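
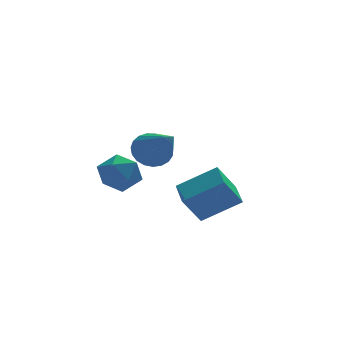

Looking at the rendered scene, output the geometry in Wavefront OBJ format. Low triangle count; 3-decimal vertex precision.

v -3.887 4.262 0.351
v -3.046 4.389 0.307
v -3.714 3.511 1.493
v -2.873 3.638 1.449
v -3.392 4.286 1.637
v -3.499 4.751 0.931
v -3.261 3.149 0.869
v -3.368 3.614 0.163
v -2.659 3.702 0.627
v -2.74 4.404 1.101
v -4.02 3.496 0.699
v -4.101 4.198 1.173
v -1.903 1.476 0.413
v -0.583 1.176 1.247
v -1.806 2.594 0.662
v -0.486 2.294 1.496
v -1.214 1.646 -0.616
v 0.106 1.346 0.218
v -1.117 2.764 -0.367
v 0.203 2.464 0.467
v -2.972 1.138 2.927
v -2.5 1.467 3.343
v -2.748 -0.678 4.113
v -2.755 1.526 3.481
v -3.047 1.517 3.522
v -3.326 1.443 3.461
v -3.544 1.316 3.308
v -3.663 1.158 3.089
v -3.662 0.997 2.841
v -3.542 0.86 2.609
v -3.324 0.771 2.432
v -3.044 0.745 2.34
v -2.752 0.788 2.35
v -2.498 0.891 2.459
v -2.326 1.036 2.65
v -2.265 1.199 2.889
v -2.327 1.352 3.134
f 1 12 6
f 1 6 2
f 1 2 8
f 1 8 11
f 1 11 12
f 2 6 10
f 6 12 5
f 12 11 3
f 11 8 7
f 8 2 9
f 4 10 5
f 4 5 3
f 4 3 7
f 4 7 9
f 4 9 10
f 5 10 6
f 3 5 12
f 7 3 11
f 9 7 8
f 10 9 2
f 14 16 13
f 17 14 13
f 13 16 15
f 15 17 13
f 14 20 16
f 18 14 17
f 18 20 14
f 16 20 15
f 19 17 15
f 15 20 19
f 19 18 17
f 20 18 19
f 22 21 24
f 22 24 23
f 24 21 25
f 24 25 23
f 25 21 26
f 25 26 23
f 26 21 27
f 26 27 23
f 27 21 28
f 27 28 23
f 28 21 29
f 28 29 23
f 29 21 30
f 29 30 23
f 30 21 31
f 30 31 23
f 31 21 32
f 31 32 23
f 32 21 33
f 32 33 23
f 33 21 34
f 33 34 23
f 34 21 35
f 34 35 23
f 35 21 36
f 35 36 23
f 36 21 37
f 36 37 23
f 37 21 22
f 37 22 23



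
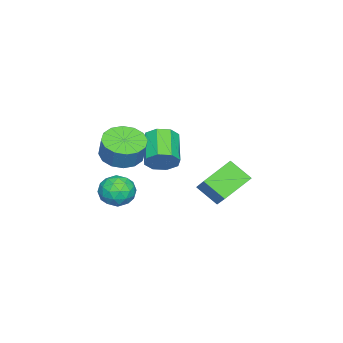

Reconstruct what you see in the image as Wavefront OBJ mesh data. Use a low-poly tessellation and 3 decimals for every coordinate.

v 0 -2.804 -2.99
v 0.85 -2.326 -3.379
v 1.189 -2.017 -2.26
v 0.34 -2.496 -1.87
v 0.465 -1.942 -3.368
v 0.804 -1.633 -2.249
v -0.044 -1.79 -3.256
v 0.295 -1.481 -2.137
v -0.542 -1.909 -3.073
v -0.203 -1.6 -1.953
v -0.894 -2.268 -2.867
v -0.555 -1.959 -1.747
v -1.007 -2.771 -2.694
v -0.667 -2.462 -1.574
v -0.849 -3.283 -2.6
v -0.51 -2.974 -1.481
v -0.464 -3.667 -2.611
v -0.125 -3.358 -1.492
v 0.045 -3.819 -2.723
v 0.384 -3.51 -1.604
v 0.543 -3.7 -2.907
v 0.882 -3.391 -1.787
v 0.895 -3.341 -3.113
v 1.234 -3.032 -1.993
v 1.007 -2.838 -3.286
v 1.347 -2.529 -2.166
v -1.132 2.665 -4.343
v -1.233 1.622 -3.524
v 0.072 3.499 -3.133
v -0.029 2.456 -2.314
v 0.169 1.924 -5.126
v 0.068 0.881 -4.307
v 1.373 2.758 -3.916
v 1.272 1.715 -3.097
v 3.128 -0.97 -3.324
v 3.478 -1.328 -4.077
v 2.222 -2.112 -3.203
v 2.572 -2.47 -3.956
v 3.069 -2.427 -3.202
v 3.63 -1.721 -3.277
v 2.07 -1.719 -4.003
v 2.631 -1.013 -4.078
v 2.825 -1.791 -4.497
v 3.442 -2.228 -4.002
v 2.258 -1.212 -3.278
v 2.875 -1.649 -2.783
v 3.383 -1.049 -3.711
v 2.317 -2.391 -3.569
v 2.61 -2.366 -3.126
v 2.816 -2.576 -3.568
v 3.472 -1.28 -3.241
v 3.678 -1.49 -3.683
v 3.437 -2.136 -3.169
v 2.022 -1.95 -3.597
v 2.228 -2.16 -4.039
v 2.884 -0.864 -3.712
v 3.09 -1.074 -4.154
v 2.263 -1.304 -4.111
v 3.204 -1.531 -4.4
v 2.672 -2.202 -4.329
v 2.377 -1.761 -4.357
v 2.706 -1.346 -4.401
v 3.567 -1.788 -4.109
v 3.035 -2.46 -4.038
v 3.327 -2.434 -3.595
v 3.656 -2.019 -3.639
v 3.183 -2.06 -4.356
v 2.665 -0.98 -3.242
v 2.133 -1.652 -3.171
v 2.044 -1.421 -3.641
v 2.373 -1.006 -3.685
v 3.028 -1.238 -2.951
v 2.496 -1.909 -2.88
v 2.994 -2.094 -2.879
v 3.323 -1.679 -2.923
v 2.517 -1.38 -2.924
v -1.895 -1.626 -4.263
v -1.447 -1.658 -3.529
v -2.877 -2.326 -2.684
v -3.325 -2.294 -3.417
v -1.761 -1.085 -3.608
v -3.191 -1.753 -2.763
v -2.153 -0.829 -4.07
v -3.583 -1.496 -3.225
v -2.395 -1.04 -4.645
v -3.825 -1.707 -3.8
v -2.343 -1.594 -4.996
v -3.773 -2.262 -4.151
v -2.029 -2.167 -4.917
v -3.459 -2.835 -4.072
v -1.637 -2.424 -4.455
v -3.067 -3.091 -3.61
v -1.395 -2.213 -3.88
v -2.825 -2.88 -3.035
f 2 1 5
f 2 5 3
f 3 5 6
f 3 6 4
f 5 1 7
f 5 7 6
f 6 7 8
f 6 8 4
f 7 1 9
f 7 9 8
f 8 9 10
f 8 10 4
f 9 1 11
f 9 11 10
f 10 11 12
f 10 12 4
f 11 1 13
f 11 13 12
f 12 13 14
f 12 14 4
f 13 1 15
f 13 15 14
f 14 15 16
f 14 16 4
f 15 1 17
f 15 17 16
f 16 17 18
f 16 18 4
f 17 1 19
f 17 19 18
f 18 19 20
f 18 20 4
f 19 1 21
f 19 21 20
f 20 21 22
f 20 22 4
f 21 1 23
f 21 23 22
f 22 23 24
f 22 24 4
f 23 1 25
f 23 25 24
f 24 25 26
f 24 26 4
f 25 1 2
f 25 2 26
f 26 2 3
f 26 3 4
f 28 30 27
f 31 28 27
f 27 30 29
f 29 31 27
f 28 34 30
f 32 28 31
f 32 34 28
f 30 34 29
f 33 31 29
f 29 34 33
f 33 32 31
f 34 32 33
f 35 72 51
f 72 46 75
f 51 75 40
f 72 75 51
f 35 51 47
f 51 40 52
f 47 52 36
f 51 52 47
f 35 47 56
f 47 36 57
f 56 57 42
f 47 57 56
f 35 56 68
f 56 42 71
f 68 71 45
f 56 71 68
f 35 68 72
f 68 45 76
f 72 76 46
f 68 76 72
f 36 52 63
f 52 40 66
f 63 66 44
f 52 66 63
f 40 75 53
f 75 46 74
f 53 74 39
f 75 74 53
f 46 76 73
f 76 45 69
f 73 69 37
f 76 69 73
f 45 71 70
f 71 42 58
f 70 58 41
f 71 58 70
f 42 57 62
f 57 36 59
f 62 59 43
f 57 59 62
f 38 64 50
f 64 44 65
f 50 65 39
f 64 65 50
f 38 50 48
f 50 39 49
f 48 49 37
f 50 49 48
f 38 48 55
f 48 37 54
f 55 54 41
f 48 54 55
f 38 55 60
f 55 41 61
f 60 61 43
f 55 61 60
f 38 60 64
f 60 43 67
f 64 67 44
f 60 67 64
f 39 65 53
f 65 44 66
f 53 66 40
f 65 66 53
f 37 49 73
f 49 39 74
f 73 74 46
f 49 74 73
f 41 54 70
f 54 37 69
f 70 69 45
f 54 69 70
f 43 61 62
f 61 41 58
f 62 58 42
f 61 58 62
f 44 67 63
f 67 43 59
f 63 59 36
f 67 59 63
f 78 77 81
f 78 81 79
f 79 81 82
f 79 82 80
f 81 77 83
f 81 83 82
f 82 83 84
f 82 84 80
f 83 77 85
f 83 85 84
f 84 85 86
f 84 86 80
f 85 77 87
f 85 87 86
f 86 87 88
f 86 88 80
f 87 77 89
f 87 89 88
f 88 89 90
f 88 90 80
f 89 77 91
f 89 91 90
f 90 91 92
f 90 92 80
f 91 77 93
f 91 93 92
f 92 93 94
f 92 94 80
f 93 77 78
f 93 78 94
f 94 78 79
f 94 79 80



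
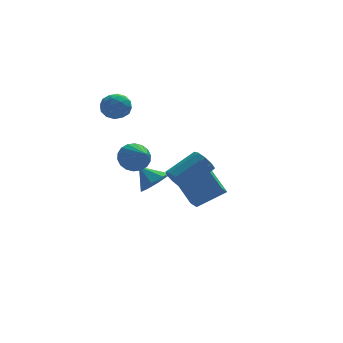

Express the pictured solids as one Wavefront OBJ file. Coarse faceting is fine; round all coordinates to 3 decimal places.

v 0.574 2.31 -2.201
v 1.372 2.225 -1.539
v -0.154 3.11 -1.219
v 1.435 2.863 -2.012
v 0.993 3.176 -2.595
v 0.306 2.983 -2.947
v -0.224 2.395 -2.862
v -0.287 1.758 -2.389
v 0.155 1.444 -1.806
v 0.842 1.638 -1.454
v -0.582 2.445 -0.154
v 0.076 2.18 -0.845
v -0.278 0.675 0.814
v 0.325 2.387 -0.546
v 0.395 2.605 -0.169
v 0.271 2.791 0.211
v -0.022 2.909 0.518
v -0.426 2.935 0.692
v -0.861 2.863 0.699
v -1.241 2.709 0.537
v -1.49 2.503 0.238
v -1.559 2.285 -0.139
v -1.435 2.099 -0.519
v -1.142 1.981 -0.826
v -0.738 1.955 -1
v -0.304 2.026 -1.007
v 0.407 -3.065 0.431
v 0.809 -3.669 0.093
v 2.495 -3.138 1.151
v 2.093 -2.535 1.489
v 0.859 -3.217 -0.212
v 2.544 -2.686 0.847
v 0.697 -2.694 -0.216
v 2.382 -2.164 0.842
v 0.399 -2.345 0.082
v 2.085 -1.815 1.141
v 0.106 -2.333 0.544
v 1.791 -1.802 1.602
v -0.047 -2.663 0.952
v 1.639 -2.133 2.011
v 0.013 -3.182 1.117
v 1.699 -2.651 2.176
v 0.257 -3.646 0.96
v 1.943 -3.115 2.019
v 0.572 -3.838 0.556
v 2.257 -3.308 1.614
v -2.26 3.404 3.647
v -1.633 3.95 4.1
v -1.127 2.79 2.82
v -0.5 3.336 3.273
v -0.938 2.636 3.735
v -1.639 3.015 4.246
v -1.121 3.725 2.674
v -1.822 4.104 3.185
v -0.93 4.148 3.499
v -0.817 3.475 4.154
v -1.943 3.265 2.766
v -1.83 2.592 3.421
v -2.046 3.731 3.946
v -0.714 3.009 2.974
v -0.971 2.597 3.246
v -0.603 2.918 3.512
v -2.049 3.182 4.032
v -1.681 3.503 4.298
v -1.273 2.73 4.083
v -1.079 3.237 2.622
v -0.711 3.558 2.888
v -2.157 3.822 3.408
v -1.789 4.143 3.674
v -1.487 4.01 2.837
v -1.264 4.169 3.859
v -0.598 3.807 3.373
v -0.963 4.036 3.021
v -1.375 4.259 3.321
v -1.198 3.773 4.244
v -0.532 3.412 3.758
v -0.789 3 4.03
v -1.201 3.223 4.33
v -0.784 3.889 3.891
v -2.228 3.328 3.162
v -1.562 2.967 2.676
v -1.559 3.517 2.59
v -1.971 3.74 2.89
v -2.162 2.933 3.547
v -1.496 2.571 3.061
v -1.385 2.481 3.599
v -1.797 2.704 3.899
v -1.976 2.851 3.029
v 3.139 3.042 -4.764
v 2.617 2.397 -4.088
v 2.592 4.726 -3.58
v 2.07 4.081 -2.904
v 4.85 2.819 -3.656
v 4.328 2.174 -2.98
v 4.303 4.503 -2.472
v 3.781 3.858 -1.796
f 2 1 4
f 2 4 3
f 4 1 5
f 4 5 3
f 5 1 6
f 5 6 3
f 6 1 7
f 6 7 3
f 7 1 8
f 7 8 3
f 8 1 9
f 8 9 3
f 9 1 10
f 9 10 3
f 10 1 2
f 10 2 3
f 12 11 14
f 12 14 13
f 14 11 15
f 14 15 13
f 15 11 16
f 15 16 13
f 16 11 17
f 16 17 13
f 17 11 18
f 17 18 13
f 18 11 19
f 18 19 13
f 19 11 20
f 19 20 13
f 20 11 21
f 20 21 13
f 21 11 22
f 21 22 13
f 22 11 23
f 22 23 13
f 23 11 24
f 23 24 13
f 24 11 25
f 24 25 13
f 25 11 26
f 25 26 13
f 26 11 12
f 26 12 13
f 28 27 31
f 28 31 29
f 29 31 32
f 29 32 30
f 31 27 33
f 31 33 32
f 32 33 34
f 32 34 30
f 33 27 35
f 33 35 34
f 34 35 36
f 34 36 30
f 35 27 37
f 35 37 36
f 36 37 38
f 36 38 30
f 37 27 39
f 37 39 38
f 38 39 40
f 38 40 30
f 39 27 41
f 39 41 40
f 40 41 42
f 40 42 30
f 41 27 43
f 41 43 42
f 42 43 44
f 42 44 30
f 43 27 45
f 43 45 44
f 44 45 46
f 44 46 30
f 45 27 28
f 45 28 46
f 46 28 29
f 46 29 30
f 47 84 63
f 84 58 87
f 63 87 52
f 84 87 63
f 47 63 59
f 63 52 64
f 59 64 48
f 63 64 59
f 47 59 68
f 59 48 69
f 68 69 54
f 59 69 68
f 47 68 80
f 68 54 83
f 80 83 57
f 68 83 80
f 47 80 84
f 80 57 88
f 84 88 58
f 80 88 84
f 48 64 75
f 64 52 78
f 75 78 56
f 64 78 75
f 52 87 65
f 87 58 86
f 65 86 51
f 87 86 65
f 58 88 85
f 88 57 81
f 85 81 49
f 88 81 85
f 57 83 82
f 83 54 70
f 82 70 53
f 83 70 82
f 54 69 74
f 69 48 71
f 74 71 55
f 69 71 74
f 50 76 62
f 76 56 77
f 62 77 51
f 76 77 62
f 50 62 60
f 62 51 61
f 60 61 49
f 62 61 60
f 50 60 67
f 60 49 66
f 67 66 53
f 60 66 67
f 50 67 72
f 67 53 73
f 72 73 55
f 67 73 72
f 50 72 76
f 72 55 79
f 76 79 56
f 72 79 76
f 51 77 65
f 77 56 78
f 65 78 52
f 77 78 65
f 49 61 85
f 61 51 86
f 85 86 58
f 61 86 85
f 53 66 82
f 66 49 81
f 82 81 57
f 66 81 82
f 55 73 74
f 73 53 70
f 74 70 54
f 73 70 74
f 56 79 75
f 79 55 71
f 75 71 48
f 79 71 75
f 90 92 89
f 93 90 89
f 89 92 91
f 91 93 89
f 90 96 92
f 94 90 93
f 94 96 90
f 92 96 91
f 95 93 91
f 91 96 95
f 95 94 93
f 96 94 95



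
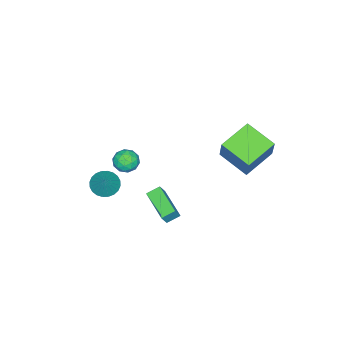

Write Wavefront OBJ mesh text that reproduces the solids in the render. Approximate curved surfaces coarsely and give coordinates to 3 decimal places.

v 1.585 -0.622 -1.842
v 0.994 -0.14 -1.468
v 2.587 0.972 -2.313
v 1.995 1.454 -1.938
v 2.025 -0.674 -1.082
v 1.433 -0.192 -0.707
v 3.026 0.92 -1.552
v 2.435 1.402 -1.178
v 1.436 -1.751 1.431
v 1.874 -1.347 0.93
v 1.706 -2.813 0.81
v 2.144 -2.409 0.309
v 2.376 -2.496 1.047
v 2.209 -1.84 1.43
v 1.371 -2.32 0.31
v 1.204 -1.664 0.693
v 1.833 -1.699 0.237
v 2.455 -1.807 0.693
v 1.125 -2.353 1.047
v 1.747 -2.461 1.503
v 1.631 -1.456 1.235
v 1.949 -2.704 0.505
v 2.085 -2.755 0.939
v 2.343 -2.517 0.644
v 1.828 -1.746 1.529
v 2.086 -1.508 1.235
v 2.381 -2.183 1.303
v 1.494 -2.652 0.505
v 1.752 -2.414 0.211
v 1.237 -1.643 1.096
v 1.495 -1.405 0.801
v 1.199 -1.977 0.437
v 1.864 -1.425 0.533
v 2.023 -2.049 0.168
v 1.569 -1.997 0.169
v 1.471 -1.612 0.394
v 2.23 -1.489 0.801
v 2.389 -2.113 0.436
v 2.525 -2.164 0.87
v 2.427 -1.778 1.095
v 2.206 -1.696 0.394
v 1.191 -2.047 1.304
v 1.35 -2.671 0.939
v 1.153 -2.382 0.645
v 1.055 -1.996 0.87
v 1.557 -2.111 1.572
v 1.716 -2.735 1.207
v 2.109 -2.548 1.346
v 2.011 -2.163 1.571
v 1.374 -2.464 1.346
v 0.862 -4.136 -3.014
v 1.598 -4.197 -3.454
v 1.638 -3.624 -1.786
v 1.505 -3.883 -3.526
v 1.314 -3.607 -3.52
v 1.054 -3.412 -3.437
v 0.765 -3.327 -3.289
v 0.49 -3.365 -3.1
v 0.272 -3.52 -2.898
v 0.144 -3.77 -2.713
v 0.126 -4.074 -2.574
v 0.219 -4.389 -2.502
v 0.41 -4.664 -2.508
v 0.67 -4.86 -2.591
v 0.959 -4.945 -2.738
v 1.234 -4.906 -2.928
v 1.451 -4.751 -3.13
v 1.58 -4.502 -3.315
v -4.123 1.82 0.505
v -3.512 2.281 2.079
v -3.848 3.67 -0.145
v -3.237 4.131 1.429
v -2.223 1.329 -0.089
v -1.612 1.79 1.485
v -1.948 3.179 -0.739
v -1.337 3.64 0.835
f 2 4 1
f 5 2 1
f 1 4 3
f 3 5 1
f 2 8 4
f 6 2 5
f 6 8 2
f 4 8 3
f 7 5 3
f 3 8 7
f 7 6 5
f 8 6 7
f 9 46 25
f 46 20 49
f 25 49 14
f 46 49 25
f 9 25 21
f 25 14 26
f 21 26 10
f 25 26 21
f 9 21 30
f 21 10 31
f 30 31 16
f 21 31 30
f 9 30 42
f 30 16 45
f 42 45 19
f 30 45 42
f 9 42 46
f 42 19 50
f 46 50 20
f 42 50 46
f 10 26 37
f 26 14 40
f 37 40 18
f 26 40 37
f 14 49 27
f 49 20 48
f 27 48 13
f 49 48 27
f 20 50 47
f 50 19 43
f 47 43 11
f 50 43 47
f 19 45 44
f 45 16 32
f 44 32 15
f 45 32 44
f 16 31 36
f 31 10 33
f 36 33 17
f 31 33 36
f 12 38 24
f 38 18 39
f 24 39 13
f 38 39 24
f 12 24 22
f 24 13 23
f 22 23 11
f 24 23 22
f 12 22 29
f 22 11 28
f 29 28 15
f 22 28 29
f 12 29 34
f 29 15 35
f 34 35 17
f 29 35 34
f 12 34 38
f 34 17 41
f 38 41 18
f 34 41 38
f 13 39 27
f 39 18 40
f 27 40 14
f 39 40 27
f 11 23 47
f 23 13 48
f 47 48 20
f 23 48 47
f 15 28 44
f 28 11 43
f 44 43 19
f 28 43 44
f 17 35 36
f 35 15 32
f 36 32 16
f 35 32 36
f 18 41 37
f 41 17 33
f 37 33 10
f 41 33 37
f 52 51 54
f 52 54 53
f 54 51 55
f 54 55 53
f 55 51 56
f 55 56 53
f 56 51 57
f 56 57 53
f 57 51 58
f 57 58 53
f 58 51 59
f 58 59 53
f 59 51 60
f 59 60 53
f 60 51 61
f 60 61 53
f 61 51 62
f 61 62 53
f 62 51 63
f 62 63 53
f 63 51 64
f 63 64 53
f 64 51 65
f 64 65 53
f 65 51 66
f 65 66 53
f 66 51 67
f 66 67 53
f 67 51 68
f 67 68 53
f 68 51 52
f 68 52 53
f 70 72 69
f 73 70 69
f 69 72 71
f 71 73 69
f 70 76 72
f 74 70 73
f 74 76 70
f 72 76 71
f 75 73 71
f 71 76 75
f 75 74 73
f 76 74 75



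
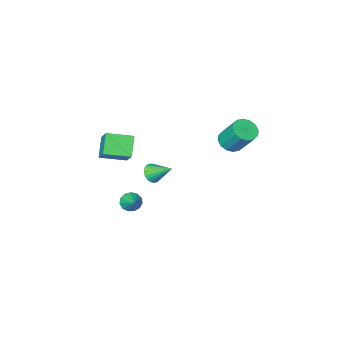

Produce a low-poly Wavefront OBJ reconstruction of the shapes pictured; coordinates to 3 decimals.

v 2.077 -2.274 -3.765
v 2.67 -2.245 -4.096
v 2.443 -1.226 -3.015
v 2.427 -2.021 -4.29
v 2.073 -1.877 -4.317
v 1.72 -1.859 -4.17
v 1.48 -1.973 -3.893
v 1.43 -2.183 -3.576
v 1.585 -2.421 -3.319
v 1.896 -2.613 -3.204
v 2.264 -2.697 -3.267
v 2.573 -2.646 -3.488
v 2.724 -2.478 -3.797
v -3.629 -0.531 0.664
v -2.818 -0.311 0.666
v -3.121 0.791 2.258
v -3.931 0.571 2.256
v -3.015 -0.012 0.421
v -3.318 1.091 2.012
v -3.377 0.149 0.24
v -3.68 1.252 1.832
v -3.806 0.127 0.174
v -4.109 1.23 1.766
v -4.188 -0.071 0.239
v -4.491 1.032 1.831
v -4.42 -0.393 0.418
v -4.722 0.71 2.009
v -4.439 -0.751 0.662
v -4.742 0.351 2.254
v -4.242 -1.051 0.908
v -4.545 0.052 2.499
v -3.88 -1.212 1.088
v -4.183 -0.109 2.68
v -3.451 -1.19 1.154
v -3.754 -0.087 2.746
v -3.069 -0.992 1.089
v -3.372 0.111 2.681
v -2.838 -0.67 0.911
v -3.14 0.433 2.502
v 2.253 0.653 0.856
v 2.864 0.87 1.023
v 1.627 1.747 1.724
v 2.81 1.02 0.795
v 2.659 1.107 0.577
v 2.438 1.115 0.408
v 2.185 1.043 0.316
v 1.944 0.904 0.317
v 1.756 0.721 0.412
v 1.654 0.527 0.583
v 1.655 0.354 0.802
v 1.76 0.233 1.03
v 1.95 0.185 1.228
v 2.192 0.217 1.362
v 2.445 0.325 1.408
v 2.665 0.49 1.359
v 2.813 0.682 1.223
v 3.104 -0.794 1.332
v 2.47 -1.613 2.334
v 3.482 0.491 2.622
v 2.848 -0.327 3.623
v 4.512 -1.513 1.637
v 3.878 -2.331 2.638
v 4.89 -0.227 2.926
v 4.256 -1.046 3.928
f 2 1 4
f 2 4 3
f 4 1 5
f 4 5 3
f 5 1 6
f 5 6 3
f 6 1 7
f 6 7 3
f 7 1 8
f 7 8 3
f 8 1 9
f 8 9 3
f 9 1 10
f 9 10 3
f 10 1 11
f 10 11 3
f 11 1 12
f 11 12 3
f 12 1 13
f 12 13 3
f 13 1 2
f 13 2 3
f 15 14 18
f 15 18 16
f 16 18 19
f 16 19 17
f 18 14 20
f 18 20 19
f 19 20 21
f 19 21 17
f 20 14 22
f 20 22 21
f 21 22 23
f 21 23 17
f 22 14 24
f 22 24 23
f 23 24 25
f 23 25 17
f 24 14 26
f 24 26 25
f 25 26 27
f 25 27 17
f 26 14 28
f 26 28 27
f 27 28 29
f 27 29 17
f 28 14 30
f 28 30 29
f 29 30 31
f 29 31 17
f 30 14 32
f 30 32 31
f 31 32 33
f 31 33 17
f 32 14 34
f 32 34 33
f 33 34 35
f 33 35 17
f 34 14 36
f 34 36 35
f 35 36 37
f 35 37 17
f 36 14 38
f 36 38 37
f 37 38 39
f 37 39 17
f 38 14 15
f 38 15 39
f 39 15 16
f 39 16 17
f 41 40 43
f 41 43 42
f 43 40 44
f 43 44 42
f 44 40 45
f 44 45 42
f 45 40 46
f 45 46 42
f 46 40 47
f 46 47 42
f 47 40 48
f 47 48 42
f 48 40 49
f 48 49 42
f 49 40 50
f 49 50 42
f 50 40 51
f 50 51 42
f 51 40 52
f 51 52 42
f 52 40 53
f 52 53 42
f 53 40 54
f 53 54 42
f 54 40 55
f 54 55 42
f 55 40 56
f 55 56 42
f 56 40 41
f 56 41 42
f 58 60 57
f 61 58 57
f 57 60 59
f 59 61 57
f 58 64 60
f 62 58 61
f 62 64 58
f 60 64 59
f 63 61 59
f 59 64 63
f 63 62 61
f 64 62 63



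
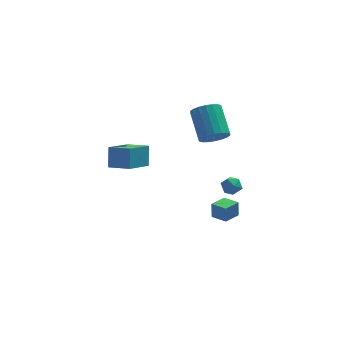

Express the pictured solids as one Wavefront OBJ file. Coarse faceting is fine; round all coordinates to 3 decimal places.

v 2.491 2.255 -1.333
v 3.265 2.61 -1.682
v 3.043 4.3 -0.456
v 2.269 3.945 -0.107
v 2.977 2.755 -1.934
v 2.754 4.445 -0.708
v 2.592 2.8 -2.067
v 2.37 4.491 -0.841
v 2.188 2.738 -2.055
v 1.965 4.429 -0.828
v 1.843 2.58 -1.899
v 1.621 4.271 -0.673
v 1.627 2.358 -1.632
v 1.405 4.048 -0.406
v 1.582 2.115 -1.305
v 1.36 3.805 -0.079
v 1.717 1.9 -0.984
v 1.495 3.59 0.242
v 2.006 1.755 -0.732
v 1.783 3.445 0.494
v 2.39 1.709 -0.599
v 2.168 3.4 0.627
v 2.795 1.771 -0.612
v 2.572 3.462 0.615
v 3.139 1.929 -0.767
v 2.917 3.62 0.459
v 3.355 2.152 -1.034
v 3.133 3.842 0.192
v 3.4 2.395 -1.361
v 3.178 4.085 -0.135
v 1.247 -3.96 -2.934
v 1.257 -3.779 -2.022
v 2.058 -3.292 -3.075
v 2.068 -3.111 -2.163
v 1.872 -4.689 -2.797
v 1.882 -4.508 -1.885
v 2.683 -4.021 -2.938
v 2.693 -3.84 -2.026
v -3.531 2.246 -3.151
v -3.409 2.944 -1.978
v -2.291 3.513 -4.034
v -2.169 4.211 -2.861
v -2.431 1.429 -2.779
v -2.309 2.127 -1.606
v -1.191 2.696 -3.662
v -1.069 3.394 -2.489
v 2.203 -1.3 -2.414
v 2.767 -1.049 -2.175
v 2.733 -2.171 -2.745
v 3.297 -1.92 -2.506
v 2.82 -2.116 -2.091
v 2.492 -1.577 -1.886
v 3.008 -1.643 -3.034
v 2.68 -1.104 -2.829
v 3.265 -1.26 -2.558
v 3.148 -1.552 -1.975
v 2.352 -1.668 -2.945
v 2.235 -1.96 -2.362
f 2 1 5
f 2 5 3
f 3 5 6
f 3 6 4
f 5 1 7
f 5 7 6
f 6 7 8
f 6 8 4
f 7 1 9
f 7 9 8
f 8 9 10
f 8 10 4
f 9 1 11
f 9 11 10
f 10 11 12
f 10 12 4
f 11 1 13
f 11 13 12
f 12 13 14
f 12 14 4
f 13 1 15
f 13 15 14
f 14 15 16
f 14 16 4
f 15 1 17
f 15 17 16
f 16 17 18
f 16 18 4
f 17 1 19
f 17 19 18
f 18 19 20
f 18 20 4
f 19 1 21
f 19 21 20
f 20 21 22
f 20 22 4
f 21 1 23
f 21 23 22
f 22 23 24
f 22 24 4
f 23 1 25
f 23 25 24
f 24 25 26
f 24 26 4
f 25 1 27
f 25 27 26
f 26 27 28
f 26 28 4
f 27 1 29
f 27 29 28
f 28 29 30
f 28 30 4
f 29 1 2
f 29 2 30
f 30 2 3
f 30 3 4
f 32 34 31
f 35 32 31
f 31 34 33
f 33 35 31
f 32 38 34
f 36 32 35
f 36 38 32
f 34 38 33
f 37 35 33
f 33 38 37
f 37 36 35
f 38 36 37
f 40 42 39
f 43 40 39
f 39 42 41
f 41 43 39
f 40 46 42
f 44 40 43
f 44 46 40
f 42 46 41
f 45 43 41
f 41 46 45
f 45 44 43
f 46 44 45
f 47 58 52
f 47 52 48
f 47 48 54
f 47 54 57
f 47 57 58
f 48 52 56
f 52 58 51
f 58 57 49
f 57 54 53
f 54 48 55
f 50 56 51
f 50 51 49
f 50 49 53
f 50 53 55
f 50 55 56
f 51 56 52
f 49 51 58
f 53 49 57
f 55 53 54
f 56 55 48



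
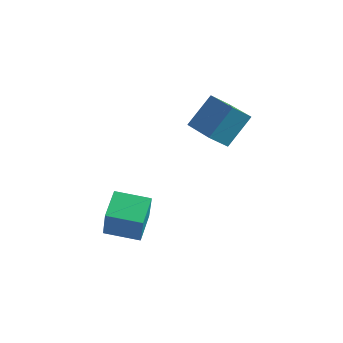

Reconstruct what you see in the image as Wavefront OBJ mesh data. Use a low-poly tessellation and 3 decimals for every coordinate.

v -2.062 -4.322 -2.877
v -1.606 -4.847 -1.055
v -2.493 -2.743 -2.314
v -2.036 -3.269 -0.492
v -0.324 -3.751 -3.148
v 0.133 -4.277 -1.326
v -0.754 -2.173 -2.585
v -0.298 -2.698 -0.763
v 0.181 1.895 1.231
v -0.428 1.08 2.177
v 0.737 3.247 2.753
v 0.129 2.431 3.699
v 1.891 0.909 1.481
v 1.283 0.093 2.427
v 2.448 2.26 3.003
v 1.839 1.445 3.949
f 2 4 1
f 5 2 1
f 1 4 3
f 3 5 1
f 2 8 4
f 6 2 5
f 6 8 2
f 4 8 3
f 7 5 3
f 3 8 7
f 7 6 5
f 8 6 7
f 10 12 9
f 13 10 9
f 9 12 11
f 11 13 9
f 10 16 12
f 14 10 13
f 14 16 10
f 12 16 11
f 15 13 11
f 11 16 15
f 15 14 13
f 16 14 15



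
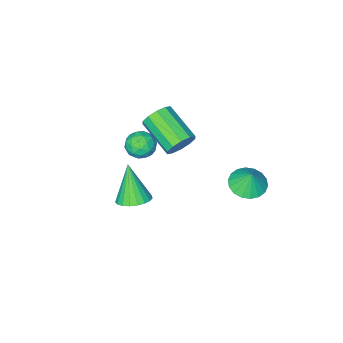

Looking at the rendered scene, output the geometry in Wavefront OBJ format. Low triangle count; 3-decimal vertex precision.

v -2.144 -2.294 -1.388
v -1.857 -2.618 -2.119
v -1.83 -4.57 -1.244
v -2.116 -4.246 -0.512
v -1.441 -2.482 -1.828
v -1.414 -4.434 -0.953
v -1.294 -2.274 -1.369
v -1.267 -4.226 -0.494
v -1.471 -2.073 -0.917
v -1.444 -4.026 -0.042
v -1.905 -1.957 -0.644
v -1.878 -3.91 0.231
v -2.43 -1.97 -0.656
v -2.403 -3.922 0.219
v -2.846 -2.106 -0.947
v -2.819 -4.058 -0.072
v -2.993 -2.314 -1.406
v -2.966 -4.266 -0.531
v -2.816 -2.514 -1.858
v -2.789 -4.467 -0.983
v -2.382 -2.63 -2.131
v -2.355 -4.583 -1.256
v -2.458 2.396 -0.71
v -1.993 3.16 -1
v -2.382 2.744 0.33
v -2.393 3.284 -1.012
v -2.805 3.231 -0.965
v -3.149 3.013 -0.867
v -3.355 2.673 -0.738
v -3.384 2.278 -0.604
v -3.229 1.906 -0.491
v -2.922 1.631 -0.421
v -2.522 1.508 -0.409
v -2.11 1.56 -0.456
v -1.767 1.778 -0.554
v -1.56 2.118 -0.682
v -1.531 2.514 -0.817
v -1.686 2.885 -0.93
v 1.327 -1.414 -2.844
v 1.88 -2.078 -3.055
v 1.033 -2.266 -0.936
v 2.111 -1.829 -2.909
v 2.207 -1.508 -2.751
v 2.15 -1.171 -2.609
v 1.951 -0.876 -2.508
v 1.644 -0.674 -2.465
v 1.282 -0.6 -2.487
v 0.928 -0.666 -2.571
v 0.643 -0.862 -2.703
v 0.476 -1.154 -2.858
v 0.456 -1.49 -3.012
v 0.587 -1.813 -3.136
v 0.845 -2.067 -3.21
v 1.187 -2.208 -3.22
v 1.553 -2.212 -3.166
v 0.348 -1.082 1.148
v 1.075 -1.057 0.792
v 0.265 -2.363 0.888
v 0.992 -2.338 0.532
v 0.93 -2.241 1.333
v 0.981 -1.449 1.494
v 0.359 -1.971 0.186
v 0.41 -1.179 0.347
v 1.081 -1.606 0.198
v 1.435 -1.773 0.907
v -0.095 -1.647 0.773
v 0.259 -1.814 1.482
v 0.719 -0.957 0.993
v 0.621 -2.463 0.687
v 0.585 -2.406 1.158
v 1.012 -2.391 0.949
v 0.664 -1.188 1.406
v 1.091 -1.173 1.196
v 1.006 -1.869 1.515
v 0.249 -2.247 0.484
v 0.676 -2.232 0.274
v 0.328 -1.029 0.731
v 0.755 -1.014 0.522
v 0.334 -1.551 0.165
v 1.15 -1.265 0.434
v 1.101 -2.018 0.281
v 0.729 -1.802 0.078
v 0.759 -1.337 0.172
v 1.357 -1.363 0.851
v 1.309 -2.116 0.698
v 1.272 -2.059 1.169
v 1.302 -1.594 1.264
v 1.361 -1.686 0.502
v 0.031 -1.304 0.982
v -0.017 -2.057 0.829
v 0.038 -1.826 0.416
v 0.068 -1.361 0.511
v 0.239 -1.402 1.399
v 0.19 -2.155 1.246
v 0.581 -2.083 1.508
v 0.611 -1.618 1.602
v -0.021 -1.734 1.178
f 2 1 5
f 2 5 3
f 3 5 6
f 3 6 4
f 5 1 7
f 5 7 6
f 6 7 8
f 6 8 4
f 7 1 9
f 7 9 8
f 8 9 10
f 8 10 4
f 9 1 11
f 9 11 10
f 10 11 12
f 10 12 4
f 11 1 13
f 11 13 12
f 12 13 14
f 12 14 4
f 13 1 15
f 13 15 14
f 14 15 16
f 14 16 4
f 15 1 17
f 15 17 16
f 16 17 18
f 16 18 4
f 17 1 19
f 17 19 18
f 18 19 20
f 18 20 4
f 19 1 21
f 19 21 20
f 20 21 22
f 20 22 4
f 21 1 2
f 21 2 22
f 22 2 3
f 22 3 4
f 24 23 26
f 24 26 25
f 26 23 27
f 26 27 25
f 27 23 28
f 27 28 25
f 28 23 29
f 28 29 25
f 29 23 30
f 29 30 25
f 30 23 31
f 30 31 25
f 31 23 32
f 31 32 25
f 32 23 33
f 32 33 25
f 33 23 34
f 33 34 25
f 34 23 35
f 34 35 25
f 35 23 36
f 35 36 25
f 36 23 37
f 36 37 25
f 37 23 38
f 37 38 25
f 38 23 24
f 38 24 25
f 40 39 42
f 40 42 41
f 42 39 43
f 42 43 41
f 43 39 44
f 43 44 41
f 44 39 45
f 44 45 41
f 45 39 46
f 45 46 41
f 46 39 47
f 46 47 41
f 47 39 48
f 47 48 41
f 48 39 49
f 48 49 41
f 49 39 50
f 49 50 41
f 50 39 51
f 50 51 41
f 51 39 52
f 51 52 41
f 52 39 53
f 52 53 41
f 53 39 54
f 53 54 41
f 54 39 55
f 54 55 41
f 55 39 40
f 55 40 41
f 56 93 72
f 93 67 96
f 72 96 61
f 93 96 72
f 56 72 68
f 72 61 73
f 68 73 57
f 72 73 68
f 56 68 77
f 68 57 78
f 77 78 63
f 68 78 77
f 56 77 89
f 77 63 92
f 89 92 66
f 77 92 89
f 56 89 93
f 89 66 97
f 93 97 67
f 89 97 93
f 57 73 84
f 73 61 87
f 84 87 65
f 73 87 84
f 61 96 74
f 96 67 95
f 74 95 60
f 96 95 74
f 67 97 94
f 97 66 90
f 94 90 58
f 97 90 94
f 66 92 91
f 92 63 79
f 91 79 62
f 92 79 91
f 63 78 83
f 78 57 80
f 83 80 64
f 78 80 83
f 59 85 71
f 85 65 86
f 71 86 60
f 85 86 71
f 59 71 69
f 71 60 70
f 69 70 58
f 71 70 69
f 59 69 76
f 69 58 75
f 76 75 62
f 69 75 76
f 59 76 81
f 76 62 82
f 81 82 64
f 76 82 81
f 59 81 85
f 81 64 88
f 85 88 65
f 81 88 85
f 60 86 74
f 86 65 87
f 74 87 61
f 86 87 74
f 58 70 94
f 70 60 95
f 94 95 67
f 70 95 94
f 62 75 91
f 75 58 90
f 91 90 66
f 75 90 91
f 64 82 83
f 82 62 79
f 83 79 63
f 82 79 83
f 65 88 84
f 88 64 80
f 84 80 57
f 88 80 84



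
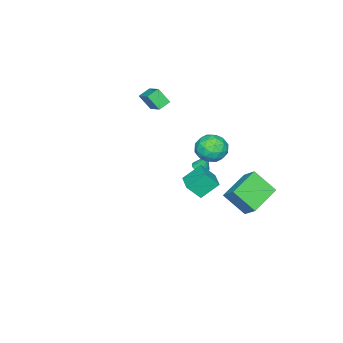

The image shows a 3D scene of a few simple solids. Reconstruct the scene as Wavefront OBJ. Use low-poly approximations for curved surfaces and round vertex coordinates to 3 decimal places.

v -3.072 3.888 -3.509
v -2.804 2.567 -2.242
v -2.747 4.75 -2.679
v -2.479 3.429 -1.412
v -1.021 3.711 -4.128
v -0.753 2.39 -2.861
v -0.696 4.573 -3.298
v -0.428 3.252 -2.031
v -1.831 1.986 0.231
v -1.274 1.575 -0.575
v -2.126 0.405 0.835
v -1.569 -0.006 0.029
v -1.074 0.548 0.788
v -0.892 1.525 0.415
v -2.508 0.455 -0.155
v -2.326 1.432 -0.528
v -1.693 0.628 -0.813
v -0.807 0.686 -0.23
v -2.593 1.294 0.49
v -1.707 1.352 1.073
v -1.527 1.919 -0.225
v -1.873 0.061 0.485
v -1.582 0.386 0.931
v -1.255 0.144 0.458
v -1.302 1.89 0.356
v -0.975 1.648 -0.117
v -0.857 1.045 0.684
v -2.425 0.332 0.377
v -2.098 0.09 -0.096
v -2.145 1.836 -0.198
v -1.818 1.594 -0.671
v -2.543 0.935 -0.424
v -1.446 1.121 -0.839
v -1.619 0.192 -0.483
v -2.171 0.463 -0.592
v -2.064 1.037 -0.811
v -0.925 1.155 -0.496
v -1.098 0.225 -0.141
v -0.807 0.551 0.305
v -0.7 1.126 0.086
v -1.171 0.599 -0.636
v -2.302 1.755 0.401
v -2.475 0.825 0.756
v -2.7 0.854 0.174
v -2.593 1.429 -0.045
v -1.781 1.788 0.743
v -1.954 0.859 1.099
v -1.336 0.943 1.071
v -1.229 1.517 0.852
v -2.229 1.381 0.896
v 3.342 3.178 0.564
v 3.814 2.549 1.458
v 2.574 3.884 1.467
v 3.045 3.255 2.361
v 4.255 4.025 0.679
v 4.726 3.396 1.573
v 3.486 4.731 1.582
v 3.958 4.102 2.476
v -3.016 -0.562 -2.883
v -2.477 -0.41 -2.888
v -3.124 -0.138 -1.777
v -2.581 -0.22 -2.972
v -2.761 -0.088 -3.04
v -2.985 -0.038 -3.081
v -3.214 -0.079 -3.087
v -3.409 -0.204 -3.059
v -3.536 -0.39 -3
v -3.573 -0.606 -2.921
v -3.513 -0.814 -2.836
v -3.368 -0.979 -2.758
v -3.162 -1.071 -2.703
v -2.93 -1.076 -2.678
v -2.713 -0.991 -2.689
v -2.549 -0.833 -2.734
v -2.465 -0.627 -2.804
v -3.649 -4.602 2.237
v -3.036 -3.561 2.883
v -3.831 -3.89 1.263
v -3.219 -2.849 1.909
v -2.881 -4.851 1.911
v -2.269 -3.81 2.557
v -3.064 -4.139 0.937
v -2.451 -3.098 1.583
f 2 4 1
f 5 2 1
f 1 4 3
f 3 5 1
f 2 8 4
f 6 2 5
f 6 8 2
f 4 8 3
f 7 5 3
f 3 8 7
f 7 6 5
f 8 6 7
f 9 46 25
f 46 20 49
f 25 49 14
f 46 49 25
f 9 25 21
f 25 14 26
f 21 26 10
f 25 26 21
f 9 21 30
f 21 10 31
f 30 31 16
f 21 31 30
f 9 30 42
f 30 16 45
f 42 45 19
f 30 45 42
f 9 42 46
f 42 19 50
f 46 50 20
f 42 50 46
f 10 26 37
f 26 14 40
f 37 40 18
f 26 40 37
f 14 49 27
f 49 20 48
f 27 48 13
f 49 48 27
f 20 50 47
f 50 19 43
f 47 43 11
f 50 43 47
f 19 45 44
f 45 16 32
f 44 32 15
f 45 32 44
f 16 31 36
f 31 10 33
f 36 33 17
f 31 33 36
f 12 38 24
f 38 18 39
f 24 39 13
f 38 39 24
f 12 24 22
f 24 13 23
f 22 23 11
f 24 23 22
f 12 22 29
f 22 11 28
f 29 28 15
f 22 28 29
f 12 29 34
f 29 15 35
f 34 35 17
f 29 35 34
f 12 34 38
f 34 17 41
f 38 41 18
f 34 41 38
f 13 39 27
f 39 18 40
f 27 40 14
f 39 40 27
f 11 23 47
f 23 13 48
f 47 48 20
f 23 48 47
f 15 28 44
f 28 11 43
f 44 43 19
f 28 43 44
f 17 35 36
f 35 15 32
f 36 32 16
f 35 32 36
f 18 41 37
f 41 17 33
f 37 33 10
f 41 33 37
f 52 54 51
f 55 52 51
f 51 54 53
f 53 55 51
f 52 58 54
f 56 52 55
f 56 58 52
f 54 58 53
f 57 55 53
f 53 58 57
f 57 56 55
f 58 56 57
f 60 59 62
f 60 62 61
f 62 59 63
f 62 63 61
f 63 59 64
f 63 64 61
f 64 59 65
f 64 65 61
f 65 59 66
f 65 66 61
f 66 59 67
f 66 67 61
f 67 59 68
f 67 68 61
f 68 59 69
f 68 69 61
f 69 59 70
f 69 70 61
f 70 59 71
f 70 71 61
f 71 59 72
f 71 72 61
f 72 59 73
f 72 73 61
f 73 59 74
f 73 74 61
f 74 59 75
f 74 75 61
f 75 59 60
f 75 60 61
f 77 79 76
f 80 77 76
f 76 79 78
f 78 80 76
f 77 83 79
f 81 77 80
f 81 83 77
f 79 83 78
f 82 80 78
f 78 83 82
f 82 81 80
f 83 81 82



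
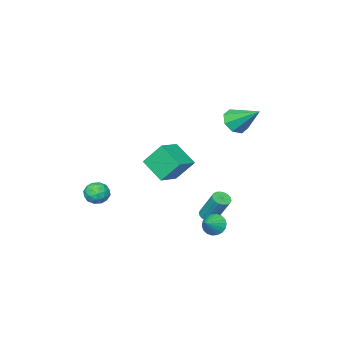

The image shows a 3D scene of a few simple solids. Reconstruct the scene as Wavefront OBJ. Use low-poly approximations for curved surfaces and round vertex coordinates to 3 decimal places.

v -2.948 2.174 3.168
v -2.057 2.225 3.281
v -3.192 3.766 4.372
v -2.276 2.597 2.745
v -2.889 2.722 2.456
v -3.537 2.525 2.585
v -3.84 2.123 3.055
v -3.62 1.751 3.592
v -3.007 1.627 3.88
v -2.36 1.823 3.752
v -3.491 -1.693 -1.589
v -3.453 -3.197 -0.601
v -2.044 -1.362 -1.142
v -2.006 -2.866 -0.154
v -2.854 -2.594 -2.986
v -2.816 -4.098 -1.998
v -1.407 -2.263 -2.539
v -1.369 -3.767 -1.551
v -2.391 0.64 -4.551
v -1.908 0.9 -4.705
v -1.925 1.961 -2.962
v -2.409 1.7 -2.809
v -2.087 1.053 -4.8
v -2.104 2.113 -3.057
v -2.326 1.124 -4.845
v -2.344 2.184 -3.103
v -2.579 1.099 -4.833
v -2.596 2.159 -3.09
v -2.794 0.983 -4.764
v -2.811 2.044 -3.022
v -2.929 0.799 -4.654
v -2.946 1.86 -2.911
v -2.958 0.584 -4.523
v -2.975 1.644 -2.78
v -2.875 0.379 -4.398
v -2.892 1.44 -2.655
v -2.696 0.227 -4.303
v -2.713 1.287 -2.56
v -2.456 0.156 -4.257
v -2.474 1.216 -2.515
v -2.204 0.181 -4.27
v -2.221 1.241 -2.527
v -1.989 0.296 -4.338
v -2.006 1.357 -2.596
v -1.854 0.48 -4.449
v -1.871 1.541 -2.706
v -1.825 0.696 -4.58
v -1.842 1.756 -2.837
v 1.666 -3.273 -2.992
v 2.33 -3.013 -3.376
v 2.41 -3.747 -2.024
v 3.074 -3.487 -2.408
v 2.558 -2.953 -2.087
v 2.097 -2.66 -2.686
v 2.643 -4.1 -2.714
v 2.182 -3.807 -3.313
v 2.934 -3.525 -3.204
v 2.881 -2.816 -2.817
v 1.859 -3.944 -2.583
v 1.806 -3.235 -2.196
v 1.932 -3.101 -3.269
v 2.808 -3.659 -2.131
v 2.504 -3.344 -1.943
v 2.894 -3.192 -2.168
v 1.796 -2.894 -2.863
v 2.186 -2.741 -3.089
v 2.32 -2.706 -2.331
v 2.554 -4.019 -2.311
v 2.944 -3.866 -2.537
v 1.846 -3.568 -3.232
v 2.236 -3.416 -3.457
v 2.42 -4.054 -3.069
v 2.678 -3.25 -3.394
v 3.115 -3.528 -2.825
v 2.861 -3.888 -3.005
v 2.591 -3.716 -3.357
v 2.647 -2.833 -3.166
v 3.084 -3.112 -2.597
v 2.781 -2.797 -2.409
v 2.51 -2.625 -2.76
v 3.002 -3.134 -3.065
v 1.656 -3.648 -2.803
v 2.093 -3.927 -2.234
v 2.23 -4.135 -2.64
v 1.959 -3.963 -2.991
v 1.625 -3.232 -2.575
v 2.062 -3.51 -2.006
v 2.149 -3.044 -2.043
v 1.879 -2.872 -2.395
v 1.738 -3.626 -2.335
v 0.118 3.776 -3.184
v 0.524 3.641 -3.788
v 1.082 4.044 -2.596
v 0.453 3.961 -3.817
v 0.315 4.245 -3.721
v 0.138 4.435 -3.519
v -0.042 4.495 -3.25
v -0.191 4.412 -2.968
v -0.278 4.204 -2.729
v -0.288 3.91 -2.58
v -0.216 3.59 -2.55
v -0.079 3.307 -2.646
v 0.098 3.116 -2.849
v 0.279 3.056 -3.118
v 0.427 3.139 -3.4
v 0.515 3.348 -3.639
f 2 1 4
f 2 4 3
f 4 1 5
f 4 5 3
f 5 1 6
f 5 6 3
f 6 1 7
f 6 7 3
f 7 1 8
f 7 8 3
f 8 1 9
f 8 9 3
f 9 1 10
f 9 10 3
f 10 1 2
f 10 2 3
f 12 14 11
f 15 12 11
f 11 14 13
f 13 15 11
f 12 18 14
f 16 12 15
f 16 18 12
f 14 18 13
f 17 15 13
f 13 18 17
f 17 16 15
f 18 16 17
f 20 19 23
f 20 23 21
f 21 23 24
f 21 24 22
f 23 19 25
f 23 25 24
f 24 25 26
f 24 26 22
f 25 19 27
f 25 27 26
f 26 27 28
f 26 28 22
f 27 19 29
f 27 29 28
f 28 29 30
f 28 30 22
f 29 19 31
f 29 31 30
f 30 31 32
f 30 32 22
f 31 19 33
f 31 33 32
f 32 33 34
f 32 34 22
f 33 19 35
f 33 35 34
f 34 35 36
f 34 36 22
f 35 19 37
f 35 37 36
f 36 37 38
f 36 38 22
f 37 19 39
f 37 39 38
f 38 39 40
f 38 40 22
f 39 19 41
f 39 41 40
f 40 41 42
f 40 42 22
f 41 19 43
f 41 43 42
f 42 43 44
f 42 44 22
f 43 19 45
f 43 45 44
f 44 45 46
f 44 46 22
f 45 19 47
f 45 47 46
f 46 47 48
f 46 48 22
f 47 19 20
f 47 20 48
f 48 20 21
f 48 21 22
f 49 86 65
f 86 60 89
f 65 89 54
f 86 89 65
f 49 65 61
f 65 54 66
f 61 66 50
f 65 66 61
f 49 61 70
f 61 50 71
f 70 71 56
f 61 71 70
f 49 70 82
f 70 56 85
f 82 85 59
f 70 85 82
f 49 82 86
f 82 59 90
f 86 90 60
f 82 90 86
f 50 66 77
f 66 54 80
f 77 80 58
f 66 80 77
f 54 89 67
f 89 60 88
f 67 88 53
f 89 88 67
f 60 90 87
f 90 59 83
f 87 83 51
f 90 83 87
f 59 85 84
f 85 56 72
f 84 72 55
f 85 72 84
f 56 71 76
f 71 50 73
f 76 73 57
f 71 73 76
f 52 78 64
f 78 58 79
f 64 79 53
f 78 79 64
f 52 64 62
f 64 53 63
f 62 63 51
f 64 63 62
f 52 62 69
f 62 51 68
f 69 68 55
f 62 68 69
f 52 69 74
f 69 55 75
f 74 75 57
f 69 75 74
f 52 74 78
f 74 57 81
f 78 81 58
f 74 81 78
f 53 79 67
f 79 58 80
f 67 80 54
f 79 80 67
f 51 63 87
f 63 53 88
f 87 88 60
f 63 88 87
f 55 68 84
f 68 51 83
f 84 83 59
f 68 83 84
f 57 75 76
f 75 55 72
f 76 72 56
f 75 72 76
f 58 81 77
f 81 57 73
f 77 73 50
f 81 73 77
f 92 91 94
f 92 94 93
f 94 91 95
f 94 95 93
f 95 91 96
f 95 96 93
f 96 91 97
f 96 97 93
f 97 91 98
f 97 98 93
f 98 91 99
f 98 99 93
f 99 91 100
f 99 100 93
f 100 91 101
f 100 101 93
f 101 91 102
f 101 102 93
f 102 91 103
f 102 103 93
f 103 91 104
f 103 104 93
f 104 91 105
f 104 105 93
f 105 91 106
f 105 106 93
f 106 91 92
f 106 92 93



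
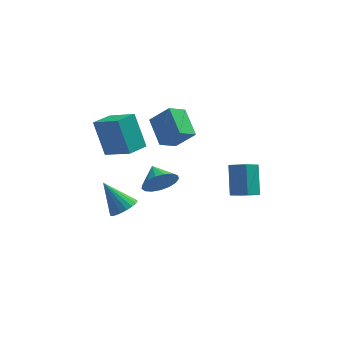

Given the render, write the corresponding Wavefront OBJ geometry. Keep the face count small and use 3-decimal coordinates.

v 3.119 0.168 -2.931
v 2.442 -0.699 -2.202
v 3.063 1.396 -1.522
v 2.386 0.529 -0.793
v 3.994 -0.209 -2.567
v 3.317 -1.076 -1.838
v 3.938 1.019 -1.158
v 3.261 0.152 -0.429
v -2.954 -0.719 -3.199
v -2.259 -0.57 -2.771
v -4.006 -0.061 -1.721
v -2.306 -0.271 -2.938
v -2.465 -0.05 -3.149
v -2.709 0.055 -3.37
v -2.995 0.027 -3.561
v -3.274 -0.13 -3.689
v -3.498 -0.389 -3.733
v -3.628 -0.705 -3.684
v -3.641 -1.024 -3.552
v -3.536 -1.29 -3.359
v -3.33 -1.457 -3.138
v -3.059 -1.496 -2.928
v -2.77 -1.401 -2.764
v -2.513 -1.189 -2.676
v -2.332 -0.895 -2.679
v -2.643 0.687 -0.003
v -3.258 1.55 1.891
v -3.964 1.689 -0.889
v -4.579 2.552 1.005
v -1.821 1.628 -0.165
v -2.436 2.491 1.729
v -3.142 2.63 -1.051
v -3.757 3.493 0.843
v -1.075 -2.285 0.101
v -0.636 -1.784 -0.632
v -1.485 -1.255 0.559
v -1.067 -1.88 -0.803
v -1.5 -2.069 -0.766
v -1.836 -2.307 -0.532
v -1.997 -2.54 -0.152
v -1.947 -2.715 0.286
v -1.697 -2.791 0.681
v -1.305 -2.752 0.943
v -0.859 -2.605 1.013
v -0.464 -2.385 0.873
v -0.208 -2.143 0.557
v -0.15 -1.932 0.136
v -0.305 -1.803 -0.293
v -0.31 2.302 -0.671
v -1.139 1.637 -0.05
v -0.858 3.778 0.18
v -1.686 3.114 0.801
v 0.726 2.046 0.439
v -0.102 1.382 1.06
v 0.179 3.523 1.29
v -0.65 2.858 1.911
f 2 4 1
f 5 2 1
f 1 4 3
f 3 5 1
f 2 8 4
f 6 2 5
f 6 8 2
f 4 8 3
f 7 5 3
f 3 8 7
f 7 6 5
f 8 6 7
f 10 9 12
f 10 12 11
f 12 9 13
f 12 13 11
f 13 9 14
f 13 14 11
f 14 9 15
f 14 15 11
f 15 9 16
f 15 16 11
f 16 9 17
f 16 17 11
f 17 9 18
f 17 18 11
f 18 9 19
f 18 19 11
f 19 9 20
f 19 20 11
f 20 9 21
f 20 21 11
f 21 9 22
f 21 22 11
f 22 9 23
f 22 23 11
f 23 9 24
f 23 24 11
f 24 9 25
f 24 25 11
f 25 9 10
f 25 10 11
f 27 29 26
f 30 27 26
f 26 29 28
f 28 30 26
f 27 33 29
f 31 27 30
f 31 33 27
f 29 33 28
f 32 30 28
f 28 33 32
f 32 31 30
f 33 31 32
f 35 34 37
f 35 37 36
f 37 34 38
f 37 38 36
f 38 34 39
f 38 39 36
f 39 34 40
f 39 40 36
f 40 34 41
f 40 41 36
f 41 34 42
f 41 42 36
f 42 34 43
f 42 43 36
f 43 34 44
f 43 44 36
f 44 34 45
f 44 45 36
f 45 34 46
f 45 46 36
f 46 34 47
f 46 47 36
f 47 34 48
f 47 48 36
f 48 34 35
f 48 35 36
f 50 52 49
f 53 50 49
f 49 52 51
f 51 53 49
f 50 56 52
f 54 50 53
f 54 56 50
f 52 56 51
f 55 53 51
f 51 56 55
f 55 54 53
f 56 54 55



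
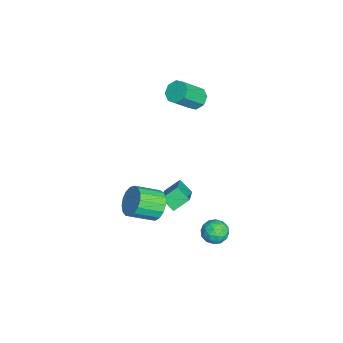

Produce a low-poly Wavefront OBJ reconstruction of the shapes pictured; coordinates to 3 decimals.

v -0.181 -1.858 -3.706
v -0.653 -2.532 -3.054
v -0.538 -0.965 -3.041
v -1.01 -1.639 -2.388
v 1.65 -2.001 -2.532
v 1.178 -2.675 -1.879
v 1.293 -1.108 -1.866
v 0.821 -1.782 -1.214
v 3.566 -2.906 -0.014
v 4.402 -2.968 -0.502
v 4.75 -4.316 0.267
v 3.914 -4.254 0.754
v 4.512 -2.724 -0.124
v 4.861 -4.071 0.645
v 4.405 -2.521 0.28
v 4.754 -3.868 1.049
v 4.107 -2.406 0.617
v 4.455 -3.754 1.385
v 3.684 -2.406 0.808
v 4.032 -3.754 1.577
v 3.234 -2.521 0.811
v 3.583 -3.868 1.58
v 2.86 -2.724 0.626
v 3.209 -4.071 1.394
v 2.648 -2.969 0.293
v 2.996 -4.316 1.062
v 2.646 -3.199 -0.11
v 2.995 -4.546 0.659
v 2.855 -3.362 -0.491
v 3.203 -4.71 0.278
v 3.226 -3.421 -0.763
v 3.575 -4.769 0.006
v 3.676 -3.362 -0.863
v 4.024 -4.71 -0.095
v 4.1 -3.199 -0.769
v 4.449 -4.546 -0
v -3.709 -0.743 2.552
v -3.077 -0.303 2.55
v -2.298 -1.418 3.905
v -2.931 -1.857 3.908
v -3.481 -0.116 2.936
v -2.702 -1.23 4.292
v -4.018 -0.295 3.098
v -3.239 -1.41 4.453
v -4.375 -0.737 2.94
v -3.596 -1.851 4.295
v -4.342 -1.182 2.555
v -3.563 -2.297 3.91
v -3.938 -1.37 2.168
v -3.159 -2.484 3.524
v -3.401 -1.19 2.007
v -2.622 -2.305 3.362
v -3.044 -0.749 2.165
v -2.265 -1.863 3.52
v 1.961 0.58 -3.865
v 2.363 1.005 -3.261
v 2.817 -0.465 -3.699
v 3.219 -0.04 -3.095
v 2.437 -0.321 -2.963
v 1.908 0.325 -3.065
v 3.272 0.215 -3.895
v 2.743 0.861 -3.997
v 3.173 0.779 -3.279
v 2.657 0.448 -2.703
v 2.523 0.092 -4.257
v 2.007 -0.239 -3.681
v 2.087 0.884 -3.577
v 3.093 -0.344 -3.383
v 2.633 -0.509 -3.305
v 2.87 -0.26 -2.95
v 1.82 0.485 -3.463
v 2.056 0.735 -3.107
v 2.099 -0.045 -2.932
v 3.124 -0.195 -3.853
v 3.36 0.055 -3.497
v 2.31 0.8 -4.01
v 2.547 1.049 -3.655
v 3.081 0.585 -4.028
v 2.8 1.001 -3.233
v 3.302 0.387 -3.135
v 3.334 0.537 -3.605
v 3.023 0.917 -3.666
v 2.496 0.807 -2.894
v 2.999 0.192 -2.797
v 2.539 0.027 -2.719
v 2.229 0.407 -2.78
v 2.972 0.674 -2.905
v 2.181 0.348 -4.163
v 2.684 -0.267 -4.066
v 2.951 0.133 -4.18
v 2.641 0.513 -4.241
v 1.878 0.153 -3.825
v 2.38 -0.461 -3.727
v 2.157 -0.377 -3.294
v 1.846 0.003 -3.355
v 2.208 -0.134 -4.055
f 2 4 1
f 5 2 1
f 1 4 3
f 3 5 1
f 2 8 4
f 6 2 5
f 6 8 2
f 4 8 3
f 7 5 3
f 3 8 7
f 7 6 5
f 8 6 7
f 10 9 13
f 10 13 11
f 11 13 14
f 11 14 12
f 13 9 15
f 13 15 14
f 14 15 16
f 14 16 12
f 15 9 17
f 15 17 16
f 16 17 18
f 16 18 12
f 17 9 19
f 17 19 18
f 18 19 20
f 18 20 12
f 19 9 21
f 19 21 20
f 20 21 22
f 20 22 12
f 21 9 23
f 21 23 22
f 22 23 24
f 22 24 12
f 23 9 25
f 23 25 24
f 24 25 26
f 24 26 12
f 25 9 27
f 25 27 26
f 26 27 28
f 26 28 12
f 27 9 29
f 27 29 28
f 28 29 30
f 28 30 12
f 29 9 31
f 29 31 30
f 30 31 32
f 30 32 12
f 31 9 33
f 31 33 32
f 32 33 34
f 32 34 12
f 33 9 35
f 33 35 34
f 34 35 36
f 34 36 12
f 35 9 10
f 35 10 36
f 36 10 11
f 36 11 12
f 38 37 41
f 38 41 39
f 39 41 42
f 39 42 40
f 41 37 43
f 41 43 42
f 42 43 44
f 42 44 40
f 43 37 45
f 43 45 44
f 44 45 46
f 44 46 40
f 45 37 47
f 45 47 46
f 46 47 48
f 46 48 40
f 47 37 49
f 47 49 48
f 48 49 50
f 48 50 40
f 49 37 51
f 49 51 50
f 50 51 52
f 50 52 40
f 51 37 53
f 51 53 52
f 52 53 54
f 52 54 40
f 53 37 38
f 53 38 54
f 54 38 39
f 54 39 40
f 55 92 71
f 92 66 95
f 71 95 60
f 92 95 71
f 55 71 67
f 71 60 72
f 67 72 56
f 71 72 67
f 55 67 76
f 67 56 77
f 76 77 62
f 67 77 76
f 55 76 88
f 76 62 91
f 88 91 65
f 76 91 88
f 55 88 92
f 88 65 96
f 92 96 66
f 88 96 92
f 56 72 83
f 72 60 86
f 83 86 64
f 72 86 83
f 60 95 73
f 95 66 94
f 73 94 59
f 95 94 73
f 66 96 93
f 96 65 89
f 93 89 57
f 96 89 93
f 65 91 90
f 91 62 78
f 90 78 61
f 91 78 90
f 62 77 82
f 77 56 79
f 82 79 63
f 77 79 82
f 58 84 70
f 84 64 85
f 70 85 59
f 84 85 70
f 58 70 68
f 70 59 69
f 68 69 57
f 70 69 68
f 58 68 75
f 68 57 74
f 75 74 61
f 68 74 75
f 58 75 80
f 75 61 81
f 80 81 63
f 75 81 80
f 58 80 84
f 80 63 87
f 84 87 64
f 80 87 84
f 59 85 73
f 85 64 86
f 73 86 60
f 85 86 73
f 57 69 93
f 69 59 94
f 93 94 66
f 69 94 93
f 61 74 90
f 74 57 89
f 90 89 65
f 74 89 90
f 63 81 82
f 81 61 78
f 82 78 62
f 81 78 82
f 64 87 83
f 87 63 79
f 83 79 56
f 87 79 83



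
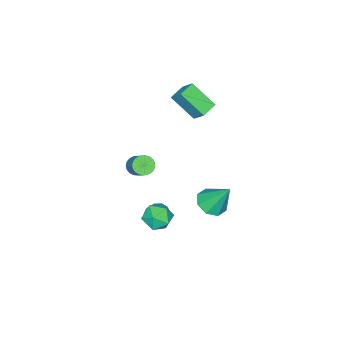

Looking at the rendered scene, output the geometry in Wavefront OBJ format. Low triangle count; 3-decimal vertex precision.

v -0.862 2.44 -4.728
v 0.047 2.733 -4.829
v -1.018 3.52 -2.992
v -0.433 3.186 -5.153
v -1.163 3.202 -5.229
v -1.717 2.772 -5.011
v -1.771 2.147 -4.627
v -1.292 1.694 -4.303
v -0.561 1.679 -4.227
v -0.007 2.109 -4.445
v 3.057 2.913 -2.418
v 3.922 3.217 -2.288
v 3.558 1.503 -2.452
v 4.423 1.807 -2.322
v 3.801 1.873 -1.64
v 3.492 2.745 -1.619
v 3.988 1.975 -3.121
v 3.679 2.847 -3.1
v 4.497 2.637 -2.723
v 4.381 2.574 -1.807
v 3.099 2.146 -2.933
v 2.983 2.083 -2.017
v 2.273 1.127 -4.192
v 2.778 0.669 -4.57
v 3.107 1.073 -3.008
v 2.908 1.082 -4.642
v 2.837 1.51 -4.572
v 2.586 1.816 -4.381
v 2.236 1.904 -4.13
v 1.897 1.745 -3.899
v 1.678 1.39 -3.761
v 1.648 0.952 -3.76
v 1.816 0.569 -3.896
v 2.129 0.364 -4.126
v 2.488 0.401 -4.377
v -4.521 -0.81 -0.897
v -4.267 -2.226 0.374
v -4.331 0.014 -0.017
v -4.076 -1.402 1.254
v -3.484 -0.818 -1.114
v -3.229 -2.234 0.157
v -3.293 0.006 -0.234
v -3.039 -1.41 1.037
v 1.848 -0.521 -1.148
v 2.404 -0.6 -1.412
v 3.107 0.422 -0.235
v 2.552 0.501 0.028
v 2.314 -0.393 -1.537
v 3.017 0.629 -0.361
v 2.143 -0.209 -1.596
v 2.847 0.813 -0.419
v 1.922 -0.079 -1.577
v 2.625 0.943 -0.4
v 1.688 -0.025 -1.483
v 2.391 0.997 -0.307
v 1.481 -0.057 -1.332
v 2.184 0.965 -0.156
v 1.338 -0.169 -1.15
v 2.041 0.853 0.027
v 1.283 -0.342 -0.966
v 1.987 0.68 0.21
v 1.326 -0.546 -0.815
v 2.03 0.476 0.362
v 1.46 -0.746 -0.721
v 2.163 0.276 0.456
v 1.66 -0.907 -0.701
v 2.363 0.115 0.476
v 1.893 -1.001 -0.758
v 2.596 0.021 0.419
v 2.118 -1.012 -0.883
v 2.821 0.01 0.294
v 2.297 -0.939 -1.054
v 3 0.084 0.123
v 2.398 -0.793 -1.241
v 3.101 0.229 -0.064
f 2 1 4
f 2 4 3
f 4 1 5
f 4 5 3
f 5 1 6
f 5 6 3
f 6 1 7
f 6 7 3
f 7 1 8
f 7 8 3
f 8 1 9
f 8 9 3
f 9 1 10
f 9 10 3
f 10 1 2
f 10 2 3
f 11 22 16
f 11 16 12
f 11 12 18
f 11 18 21
f 11 21 22
f 12 16 20
f 16 22 15
f 22 21 13
f 21 18 17
f 18 12 19
f 14 20 15
f 14 15 13
f 14 13 17
f 14 17 19
f 14 19 20
f 15 20 16
f 13 15 22
f 17 13 21
f 19 17 18
f 20 19 12
f 24 23 26
f 24 26 25
f 26 23 27
f 26 27 25
f 27 23 28
f 27 28 25
f 28 23 29
f 28 29 25
f 29 23 30
f 29 30 25
f 30 23 31
f 30 31 25
f 31 23 32
f 31 32 25
f 32 23 33
f 32 33 25
f 33 23 34
f 33 34 25
f 34 23 35
f 34 35 25
f 35 23 24
f 35 24 25
f 37 39 36
f 40 37 36
f 36 39 38
f 38 40 36
f 37 43 39
f 41 37 40
f 41 43 37
f 39 43 38
f 42 40 38
f 38 43 42
f 42 41 40
f 43 41 42
f 45 44 48
f 45 48 46
f 46 48 49
f 46 49 47
f 48 44 50
f 48 50 49
f 49 50 51
f 49 51 47
f 50 44 52
f 50 52 51
f 51 52 53
f 51 53 47
f 52 44 54
f 52 54 53
f 53 54 55
f 53 55 47
f 54 44 56
f 54 56 55
f 55 56 57
f 55 57 47
f 56 44 58
f 56 58 57
f 57 58 59
f 57 59 47
f 58 44 60
f 58 60 59
f 59 60 61
f 59 61 47
f 60 44 62
f 60 62 61
f 61 62 63
f 61 63 47
f 62 44 64
f 62 64 63
f 63 64 65
f 63 65 47
f 64 44 66
f 64 66 65
f 65 66 67
f 65 67 47
f 66 44 68
f 66 68 67
f 67 68 69
f 67 69 47
f 68 44 70
f 68 70 69
f 69 70 71
f 69 71 47
f 70 44 72
f 70 72 71
f 71 72 73
f 71 73 47
f 72 44 74
f 72 74 73
f 73 74 75
f 73 75 47
f 74 44 45
f 74 45 75
f 75 45 46
f 75 46 47



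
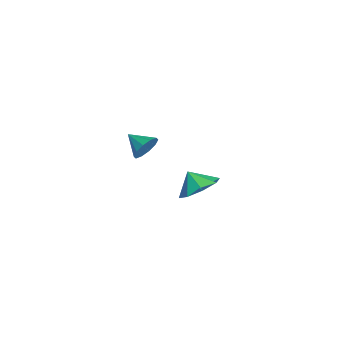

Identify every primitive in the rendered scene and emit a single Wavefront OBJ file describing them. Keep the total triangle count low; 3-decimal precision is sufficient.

v -2.157 -0.912 -2.76
v -1.737 -0.205 -2.124
v -2.563 -1.408 -1.94
v -2.469 -0.002 -2.363
v -3.018 -0.333 -2.835
v -3.063 -1.003 -3.263
v -2.577 -1.62 -3.396
v -1.846 -1.822 -3.156
v -1.297 -1.491 -2.684
v -1.252 -0.821 -2.257
v 2.308 -3.367 3.021
v 2.764 -3.503 3.506
v 1.652 -4.073 3.439
v 2.517 -3.192 3.643
v 2.19 -2.948 3.543
v 1.908 -2.864 3.243
v 1.778 -2.972 2.858
v 1.851 -3.231 2.535
v 2.098 -3.542 2.398
v 2.425 -3.786 2.498
v 2.707 -3.87 2.798
v 2.837 -3.762 3.183
f 2 1 4
f 2 4 3
f 4 1 5
f 4 5 3
f 5 1 6
f 5 6 3
f 6 1 7
f 6 7 3
f 7 1 8
f 7 8 3
f 8 1 9
f 8 9 3
f 9 1 10
f 9 10 3
f 10 1 2
f 10 2 3
f 12 11 14
f 12 14 13
f 14 11 15
f 14 15 13
f 15 11 16
f 15 16 13
f 16 11 17
f 16 17 13
f 17 11 18
f 17 18 13
f 18 11 19
f 18 19 13
f 19 11 20
f 19 20 13
f 20 11 21
f 20 21 13
f 21 11 22
f 21 22 13
f 22 11 12
f 22 12 13



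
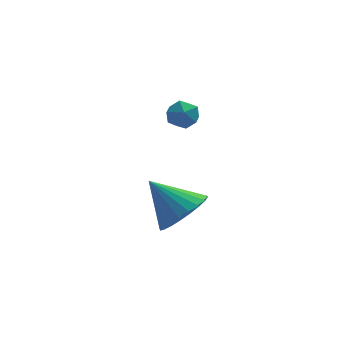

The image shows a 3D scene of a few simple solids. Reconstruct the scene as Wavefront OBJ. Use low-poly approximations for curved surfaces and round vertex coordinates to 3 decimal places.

v 2.209 -1.319 0.584
v 3.031 -0.84 1.073
v 1.091 -0.661 1.816
v 2.911 -0.543 0.805
v 2.684 -0.364 0.504
v 2.385 -0.331 0.215
v 2.059 -0.448 -0.018
v 1.756 -0.697 -0.16
v 1.522 -1.042 -0.188
v 1.392 -1.429 -0.099
v 1.387 -1.799 0.094
v 1.507 -2.096 0.362
v 1.734 -2.275 0.663
v 2.033 -2.308 0.953
v 2.359 -2.191 1.186
v 2.662 -1.941 1.327
v 2.896 -1.597 1.355
v 3.026 -1.21 1.266
v 2.03 2.905 2.467
v 2.552 3.362 2.453
v 2.548 2.338 3.287
v 3.07 2.795 3.273
v 2.446 2.989 3.507
v 2.126 3.339 3
v 2.974 2.361 2.74
v 2.654 2.711 2.233
v 3.136 3.026 2.622
v 2.809 3.414 3.096
v 2.291 2.286 2.644
v 1.964 2.674 3.118
f 2 1 4
f 2 4 3
f 4 1 5
f 4 5 3
f 5 1 6
f 5 6 3
f 6 1 7
f 6 7 3
f 7 1 8
f 7 8 3
f 8 1 9
f 8 9 3
f 9 1 10
f 9 10 3
f 10 1 11
f 10 11 3
f 11 1 12
f 11 12 3
f 12 1 13
f 12 13 3
f 13 1 14
f 13 14 3
f 14 1 15
f 14 15 3
f 15 1 16
f 15 16 3
f 16 1 17
f 16 17 3
f 17 1 18
f 17 18 3
f 18 1 2
f 18 2 3
f 19 30 24
f 19 24 20
f 19 20 26
f 19 26 29
f 19 29 30
f 20 24 28
f 24 30 23
f 30 29 21
f 29 26 25
f 26 20 27
f 22 28 23
f 22 23 21
f 22 21 25
f 22 25 27
f 22 27 28
f 23 28 24
f 21 23 30
f 25 21 29
f 27 25 26
f 28 27 20



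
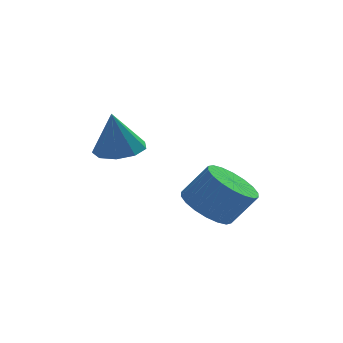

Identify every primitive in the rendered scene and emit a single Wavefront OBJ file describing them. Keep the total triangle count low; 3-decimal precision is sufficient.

v -0.324 -1.924 -3.402
v 0.231 -1.515 -3.766
v 0.879 -1.606 -2.882
v 0.324 -2.016 -2.518
v 0.046 -1.269 -3.606
v 0.694 -1.36 -2.721
v -0.212 -1.152 -3.404
v 0.436 -1.244 -2.52
v -0.492 -1.189 -3.203
v 0.156 -1.281 -2.319
v -0.739 -1.371 -3.041
v -0.091 -1.463 -2.157
v -0.904 -1.663 -2.95
v -0.256 -1.755 -2.066
v -0.954 -2.007 -2.949
v -0.306 -2.098 -2.065
v -0.879 -2.334 -3.038
v -0.231 -2.425 -2.154
v -0.694 -2.58 -3.199
v -0.046 -2.671 -2.314
v -0.436 -2.696 -3.4
v 0.212 -2.788 -2.516
v -0.156 -2.659 -3.601
v 0.492 -2.751 -2.717
v 0.091 -2.477 -3.763
v 0.739 -2.569 -2.879
v 0.256 -2.185 -3.854
v 0.904 -2.277 -2.97
v 0.306 -1.842 -3.855
v 0.954 -1.933 -2.971
v -2.43 -1.99 -1.303
v -1.801 -1.797 -1.176
v -2.63 -2.13 -0.097
v -2.079 -1.433 -1.18
v -2.521 -1.329 -1.241
v -2.921 -1.534 -1.331
v -3.091 -1.953 -1.408
v -2.952 -2.388 -1.436
v -2.569 -2.638 -1.401
v -2.121 -2.584 -1.321
v -1.818 -2.252 -1.232
f 2 1 5
f 2 5 3
f 3 5 6
f 3 6 4
f 5 1 7
f 5 7 6
f 6 7 8
f 6 8 4
f 7 1 9
f 7 9 8
f 8 9 10
f 8 10 4
f 9 1 11
f 9 11 10
f 10 11 12
f 10 12 4
f 11 1 13
f 11 13 12
f 12 13 14
f 12 14 4
f 13 1 15
f 13 15 14
f 14 15 16
f 14 16 4
f 15 1 17
f 15 17 16
f 16 17 18
f 16 18 4
f 17 1 19
f 17 19 18
f 18 19 20
f 18 20 4
f 19 1 21
f 19 21 20
f 20 21 22
f 20 22 4
f 21 1 23
f 21 23 22
f 22 23 24
f 22 24 4
f 23 1 25
f 23 25 24
f 24 25 26
f 24 26 4
f 25 1 27
f 25 27 26
f 26 27 28
f 26 28 4
f 27 1 29
f 27 29 28
f 28 29 30
f 28 30 4
f 29 1 2
f 29 2 30
f 30 2 3
f 30 3 4
f 32 31 34
f 32 34 33
f 34 31 35
f 34 35 33
f 35 31 36
f 35 36 33
f 36 31 37
f 36 37 33
f 37 31 38
f 37 38 33
f 38 31 39
f 38 39 33
f 39 31 40
f 39 40 33
f 40 31 41
f 40 41 33
f 41 31 32
f 41 32 33



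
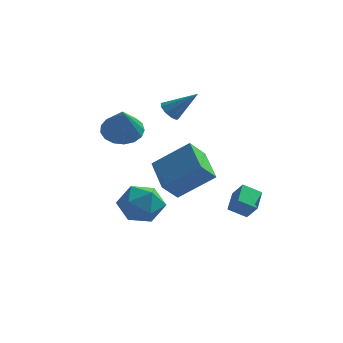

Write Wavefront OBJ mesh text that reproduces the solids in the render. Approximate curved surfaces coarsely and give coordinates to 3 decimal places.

v 2.685 1.621 -2.677
v 2.632 2.843 -2.155
v 3.569 1.891 -3.217
v 3.516 3.112 -2.695
v 3.264 1.308 -1.885
v 3.211 2.529 -1.363
v 4.148 1.577 -2.425
v 4.095 2.799 -1.903
v -1.885 -0.382 2.892
v -1.094 0.229 3.139
v -1.515 -1.518 4.508
v -1.479 0.433 3.371
v -1.956 0.451 3.493
v -2.417 0.278 3.477
v -2.757 -0.047 3.327
v -2.896 -0.448 3.077
v -2.805 -0.835 2.785
v -2.502 -1.117 2.517
v -2.059 -1.232 2.335
v -1.575 -1.151 2.281
v -1.163 -0.895 2.366
v -0.916 -0.521 2.572
v -0.891 -0.115 2.851
v -0.56 3.107 2.893
v -0.15 3.289 2.409
v 0.78 3.313 4.107
v -0.359 3.652 2.579
v -0.663 3.759 2.896
v -0.918 3.562 3.211
v -1.006 3.151 3.378
v -0.885 2.721 3.318
v -0.613 2.471 3.059
v -0.316 2.518 2.723
v -0.133 2.842 2.466
v -1.337 -3.284 -0.524
v -0.831 -2.754 -1.473
v 0.391 -3.366 0.353
v 0.897 -2.836 -0.596
v 0.153 -2.216 0.11
v -0.915 -2.166 -0.432
v 0.475 -3.954 -0.688
v -0.593 -3.904 -1.23
v 0.289 -3.168 -1.574
v 0.09 -2.094 -1.081
v -0.53 -4.026 -0.039
v -0.729 -2.952 0.454
v 0.924 -3.678 0.894
v 2.606 -3.289 2.209
v -0.002 -2.079 1.605
v 1.68 -1.69 2.92
v 1.46 -2.97 -0
v 3.142 -2.581 1.315
v 0.534 -1.371 0.711
v 2.216 -0.982 2.026
f 2 4 1
f 5 2 1
f 1 4 3
f 3 5 1
f 2 8 4
f 6 2 5
f 6 8 2
f 4 8 3
f 7 5 3
f 3 8 7
f 7 6 5
f 8 6 7
f 10 9 12
f 10 12 11
f 12 9 13
f 12 13 11
f 13 9 14
f 13 14 11
f 14 9 15
f 14 15 11
f 15 9 16
f 15 16 11
f 16 9 17
f 16 17 11
f 17 9 18
f 17 18 11
f 18 9 19
f 18 19 11
f 19 9 20
f 19 20 11
f 20 9 21
f 20 21 11
f 21 9 22
f 21 22 11
f 22 9 23
f 22 23 11
f 23 9 10
f 23 10 11
f 25 24 27
f 25 27 26
f 27 24 28
f 27 28 26
f 28 24 29
f 28 29 26
f 29 24 30
f 29 30 26
f 30 24 31
f 30 31 26
f 31 24 32
f 31 32 26
f 32 24 33
f 32 33 26
f 33 24 34
f 33 34 26
f 34 24 25
f 34 25 26
f 35 46 40
f 35 40 36
f 35 36 42
f 35 42 45
f 35 45 46
f 36 40 44
f 40 46 39
f 46 45 37
f 45 42 41
f 42 36 43
f 38 44 39
f 38 39 37
f 38 37 41
f 38 41 43
f 38 43 44
f 39 44 40
f 37 39 46
f 41 37 45
f 43 41 42
f 44 43 36
f 48 50 47
f 51 48 47
f 47 50 49
f 49 51 47
f 48 54 50
f 52 48 51
f 52 54 48
f 50 54 49
f 53 51 49
f 49 54 53
f 53 52 51
f 54 52 53



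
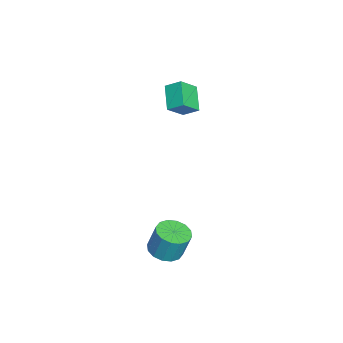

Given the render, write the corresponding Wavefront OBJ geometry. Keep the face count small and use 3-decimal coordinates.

v -4.189 0.288 2.536
v -3.994 1.143 3.095
v -2.858 0.551 1.669
v -2.662 1.405 2.229
v -3.458 -0.465 3.431
v -3.262 0.389 3.991
v -2.126 -0.203 2.565
v -1.931 0.652 3.124
v 3.081 0.251 -4.285
v 3.882 -0.253 -4.196
v 4 0.206 -2.647
v 3.199 0.709 -2.735
v 4.028 0.195 -4.34
v 4.145 0.653 -2.791
v 3.92 0.657 -4.468
v 4.038 1.115 -2.919
v 3.588 1.01 -4.548
v 3.705 1.469 -2.999
v 3.119 1.16 -4.557
v 3.237 1.619 -3.007
v 2.641 1.066 -4.493
v 2.758 1.525 -2.943
v 2.28 0.754 -4.373
v 2.398 1.213 -2.824
v 2.135 0.307 -4.229
v 2.252 0.765 -2.68
v 2.242 -0.155 -4.101
v 2.36 0.303 -2.552
v 2.575 -0.509 -4.021
v 2.692 -0.05 -2.472
v 3.043 -0.659 -4.013
v 3.161 -0.2 -2.463
v 3.522 -0.565 -4.077
v 3.639 -0.106 -2.527
f 2 4 1
f 5 2 1
f 1 4 3
f 3 5 1
f 2 8 4
f 6 2 5
f 6 8 2
f 4 8 3
f 7 5 3
f 3 8 7
f 7 6 5
f 8 6 7
f 10 9 13
f 10 13 11
f 11 13 14
f 11 14 12
f 13 9 15
f 13 15 14
f 14 15 16
f 14 16 12
f 15 9 17
f 15 17 16
f 16 17 18
f 16 18 12
f 17 9 19
f 17 19 18
f 18 19 20
f 18 20 12
f 19 9 21
f 19 21 20
f 20 21 22
f 20 22 12
f 21 9 23
f 21 23 22
f 22 23 24
f 22 24 12
f 23 9 25
f 23 25 24
f 24 25 26
f 24 26 12
f 25 9 27
f 25 27 26
f 26 27 28
f 26 28 12
f 27 9 29
f 27 29 28
f 28 29 30
f 28 30 12
f 29 9 31
f 29 31 30
f 30 31 32
f 30 32 12
f 31 9 33
f 31 33 32
f 32 33 34
f 32 34 12
f 33 9 10
f 33 10 34
f 34 10 11
f 34 11 12



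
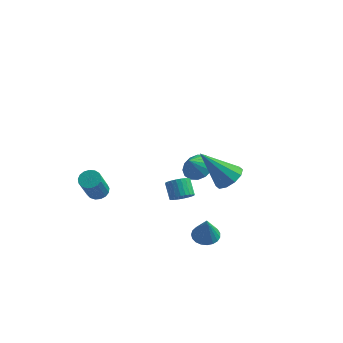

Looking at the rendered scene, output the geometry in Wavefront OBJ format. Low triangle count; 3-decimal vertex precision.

v 2.892 -1.98 -3.409
v 3.564 -2.159 -3.552
v 3.088 -2.4 -1.971
v 3.592 -1.876 -3.473
v 3.498 -1.611 -3.383
v 3.3 -1.409 -3.297
v 3.032 -1.307 -3.23
v 2.739 -1.32 -3.195
v 2.473 -1.448 -3.196
v 2.279 -1.667 -3.234
v 2.191 -1.941 -3.302
v 2.225 -2.221 -3.388
v 2.374 -2.46 -3.479
v 2.612 -2.615 -3.556
v 2.899 -2.661 -3.609
v 3.185 -2.589 -3.627
v 3.42 -2.411 -3.607
v 4.038 -1.957 1.119
v 4.534 -2.575 1.367
v 2.702 -2.363 2.781
v 4.69 -2.145 1.598
v 4.597 -1.642 1.646
v 4.291 -1.261 1.493
v 3.888 -1.145 1.197
v 3.542 -1.339 0.872
v 3.386 -1.77 0.641
v 3.479 -2.272 0.593
v 3.785 -2.654 0.746
v 4.188 -2.77 1.042
v -2.99 -1.468 -2.07
v -2.658 -1.883 -2.328
v -2.659 -2.827 -0.807
v -2.99 -2.412 -0.55
v -2.469 -1.704 -2.217
v -2.47 -2.648 -0.696
v -2.4 -1.472 -2.072
v -2.4 -2.416 -0.552
v -2.465 -1.238 -1.928
v -2.466 -2.182 -0.407
v -2.651 -1.058 -1.816
v -2.652 -2.001 -0.295
v -2.914 -0.971 -1.762
v -2.915 -1.915 -0.241
v -3.195 -0.998 -1.779
v -3.196 -1.942 -0.258
v -3.429 -1.133 -1.863
v -3.429 -2.077 -0.342
v -3.562 -1.345 -1.994
v -3.562 -2.288 -0.473
v -3.563 -1.585 -2.143
v -3.564 -2.528 -0.622
v -3.434 -1.798 -2.275
v -3.435 -2.742 -0.754
v -3.203 -1.936 -2.361
v -3.203 -2.879 -0.84
v -2.923 -1.966 -2.38
v -2.923 -2.91 -0.859
v 0.86 2.346 -1.931
v 1.675 2.091 -1.83
v 0.58 1.774 -1.109
v 1.64 2.46 -1.585
v 1.395 2.799 -1.432
v 1.007 3.017 -1.413
v 0.58 3.055 -1.533
v 0.228 2.903 -1.759
v 0.045 2.602 -2.031
v 0.081 2.232 -2.277
v 0.326 1.893 -2.429
v 0.714 1.675 -2.448
v 1.141 1.637 -2.329
v 1.493 1.789 -2.103
v 1.252 -0.89 -1.833
v 1.706 -1.019 -1.416
v 1.243 -0.44 -0.731
v 0.788 -0.31 -1.147
v 1.797 -0.818 -1.524
v 1.333 -0.239 -0.839
v 1.804 -0.628 -1.68
v 1.341 -0.049 -0.995
v 1.728 -0.478 -1.859
v 1.264 0.102 -1.174
v 1.579 -0.39 -2.034
v 1.115 0.189 -1.349
v 1.38 -0.379 -2.178
v 0.917 0.201 -1.493
v 1.162 -0.445 -2.27
v 0.698 0.135 -1.584
v 0.957 -0.579 -2.295
v 0.494 0.001 -1.61
v 0.797 -0.76 -2.249
v 0.334 -0.181 -1.564
v 0.707 -0.961 -2.141
v 0.243 -0.382 -1.456
v 0.699 -1.151 -1.985
v 0.236 -0.572 -1.3
v 0.776 -1.302 -1.806
v 0.312 -0.722 -1.121
v 0.925 -1.389 -1.631
v 0.461 -0.81 -0.946
v 1.123 -1.401 -1.487
v 0.66 -0.821 -0.802
v 1.342 -1.335 -1.396
v 0.878 -0.755 -0.71
v 1.546 -1.201 -1.37
v 1.083 -0.621 -0.685
f 2 1 4
f 2 4 3
f 4 1 5
f 4 5 3
f 5 1 6
f 5 6 3
f 6 1 7
f 6 7 3
f 7 1 8
f 7 8 3
f 8 1 9
f 8 9 3
f 9 1 10
f 9 10 3
f 10 1 11
f 10 11 3
f 11 1 12
f 11 12 3
f 12 1 13
f 12 13 3
f 13 1 14
f 13 14 3
f 14 1 15
f 14 15 3
f 15 1 16
f 15 16 3
f 16 1 17
f 16 17 3
f 17 1 2
f 17 2 3
f 19 18 21
f 19 21 20
f 21 18 22
f 21 22 20
f 22 18 23
f 22 23 20
f 23 18 24
f 23 24 20
f 24 18 25
f 24 25 20
f 25 18 26
f 25 26 20
f 26 18 27
f 26 27 20
f 27 18 28
f 27 28 20
f 28 18 29
f 28 29 20
f 29 18 19
f 29 19 20
f 31 30 34
f 31 34 32
f 32 34 35
f 32 35 33
f 34 30 36
f 34 36 35
f 35 36 37
f 35 37 33
f 36 30 38
f 36 38 37
f 37 38 39
f 37 39 33
f 38 30 40
f 38 40 39
f 39 40 41
f 39 41 33
f 40 30 42
f 40 42 41
f 41 42 43
f 41 43 33
f 42 30 44
f 42 44 43
f 43 44 45
f 43 45 33
f 44 30 46
f 44 46 45
f 45 46 47
f 45 47 33
f 46 30 48
f 46 48 47
f 47 48 49
f 47 49 33
f 48 30 50
f 48 50 49
f 49 50 51
f 49 51 33
f 50 30 52
f 50 52 51
f 51 52 53
f 51 53 33
f 52 30 54
f 52 54 53
f 53 54 55
f 53 55 33
f 54 30 56
f 54 56 55
f 55 56 57
f 55 57 33
f 56 30 31
f 56 31 57
f 57 31 32
f 57 32 33
f 59 58 61
f 59 61 60
f 61 58 62
f 61 62 60
f 62 58 63
f 62 63 60
f 63 58 64
f 63 64 60
f 64 58 65
f 64 65 60
f 65 58 66
f 65 66 60
f 66 58 67
f 66 67 60
f 67 58 68
f 67 68 60
f 68 58 69
f 68 69 60
f 69 58 70
f 69 70 60
f 70 58 71
f 70 71 60
f 71 58 59
f 71 59 60
f 73 72 76
f 73 76 74
f 74 76 77
f 74 77 75
f 76 72 78
f 76 78 77
f 77 78 79
f 77 79 75
f 78 72 80
f 78 80 79
f 79 80 81
f 79 81 75
f 80 72 82
f 80 82 81
f 81 82 83
f 81 83 75
f 82 72 84
f 82 84 83
f 83 84 85
f 83 85 75
f 84 72 86
f 84 86 85
f 85 86 87
f 85 87 75
f 86 72 88
f 86 88 87
f 87 88 89
f 87 89 75
f 88 72 90
f 88 90 89
f 89 90 91
f 89 91 75
f 90 72 92
f 90 92 91
f 91 92 93
f 91 93 75
f 92 72 94
f 92 94 93
f 93 94 95
f 93 95 75
f 94 72 96
f 94 96 95
f 95 96 97
f 95 97 75
f 96 72 98
f 96 98 97
f 97 98 99
f 97 99 75
f 98 72 100
f 98 100 99
f 99 100 101
f 99 101 75
f 100 72 102
f 100 102 101
f 101 102 103
f 101 103 75
f 102 72 104
f 102 104 103
f 103 104 105
f 103 105 75
f 104 72 73
f 104 73 105
f 105 73 74
f 105 74 75

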